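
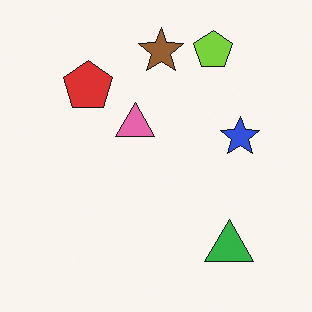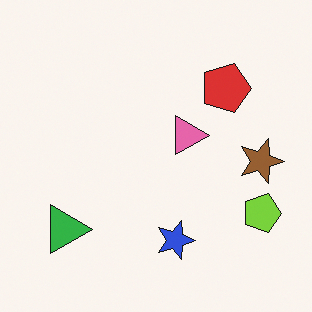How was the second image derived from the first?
Rotated 90° clockwise.

The lime pentagon sits in the top-right of the first image and the bottom-right of the second — consistent with a whole-image 90° clockwise rotation.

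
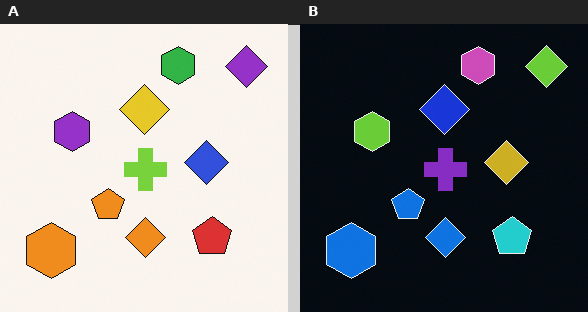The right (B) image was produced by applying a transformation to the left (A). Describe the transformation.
The transformation is: color-inverted (negative).

The light background has become dark and every shape's color is its complement — a photographic negative.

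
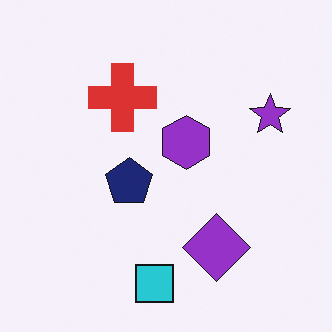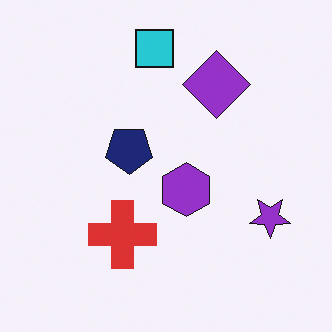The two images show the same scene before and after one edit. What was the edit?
It was flipped vertically (top ↔ bottom).

The cyan square is in the bottom of the first image and the top of the second — shapes on opposite sides of the horizontal midline have swapped in a mirror flip.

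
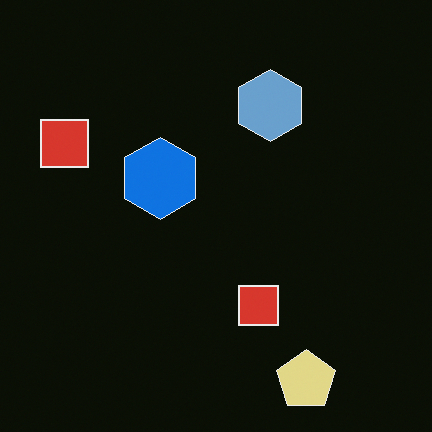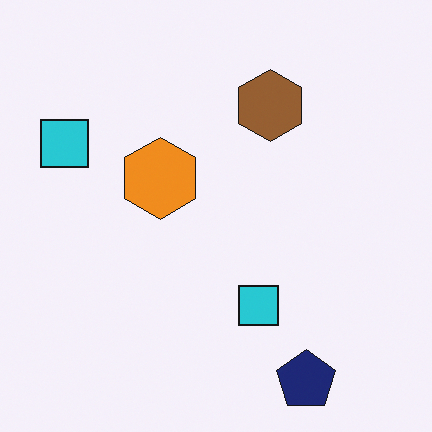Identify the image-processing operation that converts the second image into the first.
It was color-inverted (negative).

The light background has become dark and every shape's color is its complement — a photographic negative.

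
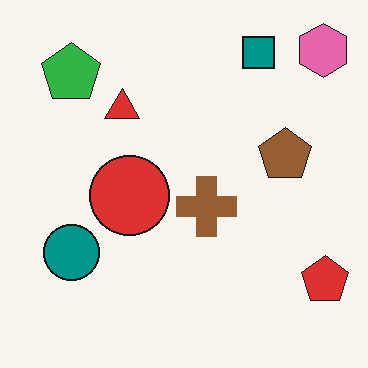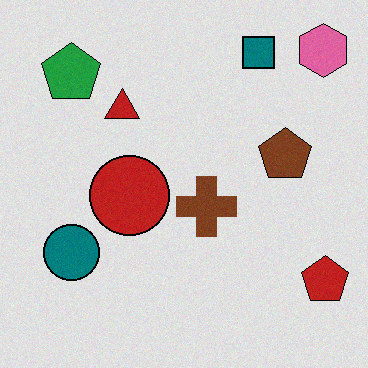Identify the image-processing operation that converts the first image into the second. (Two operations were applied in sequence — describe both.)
The image was posterized to a reduced palette, then degraded with a light layer of grain.

Each flat color has snapped to a coarser quantized level — most visibly, the near-white background has dropped to a flat grey. Random speckle covers the whole image, including the flat background.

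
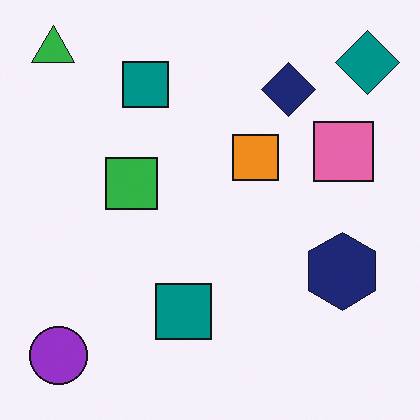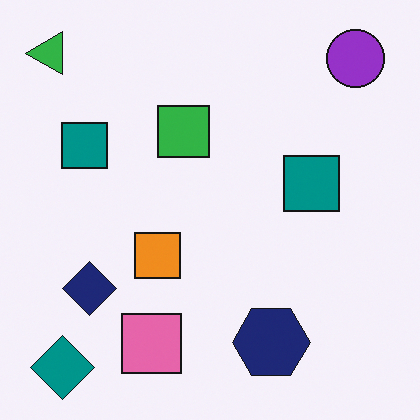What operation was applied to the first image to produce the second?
Transposed (reflected across the top-left ↔ bottom-right diagonal).

Shapes have swapped their row and column positions — what was in the top-right is now in the bottom-left — a diagonal reflection.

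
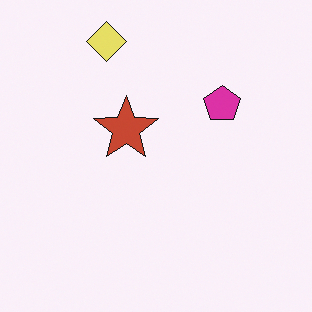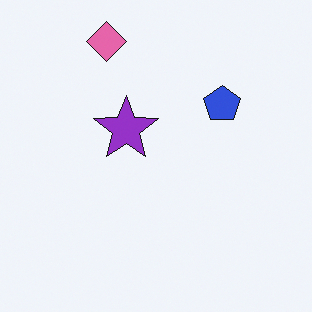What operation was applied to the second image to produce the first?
The image was hue-shifted through roughly a third of the color wheel.

Every shape's color has rotated by the same amount around the hue wheel — a uniform hue shift.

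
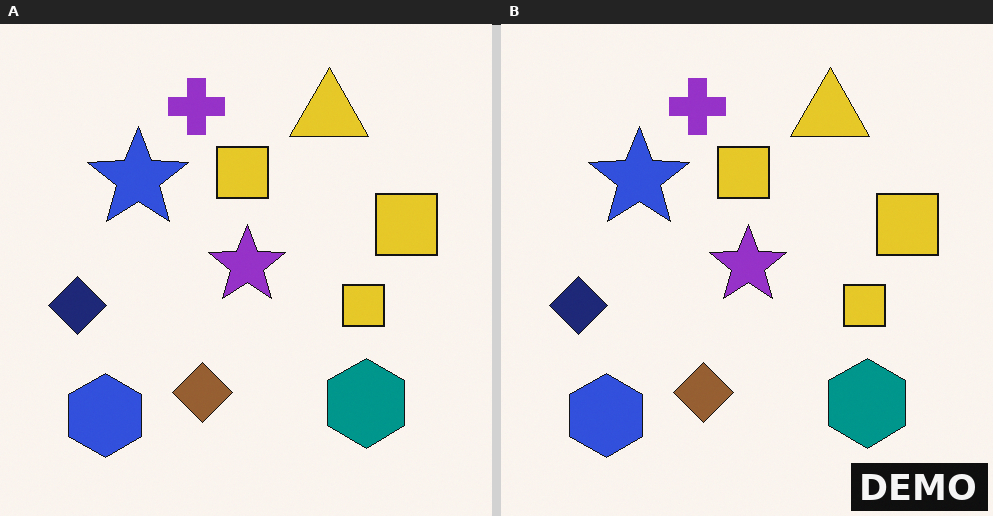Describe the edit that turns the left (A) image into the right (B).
Watermarked with the text "DEMO" in the lower-right corner.

A dark label reading "DEMO" appears in the lower-right corner.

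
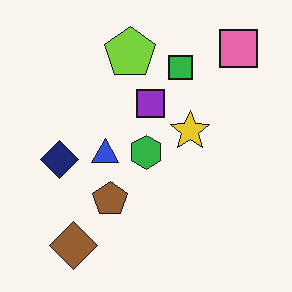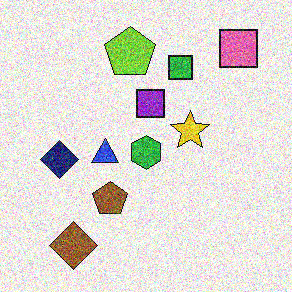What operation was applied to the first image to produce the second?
It was degraded with strong gaussian noise.

Random speckle covers the whole image, including the flat background.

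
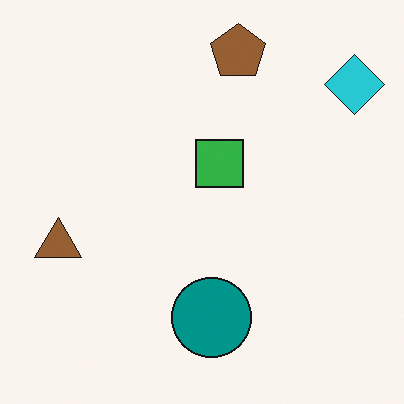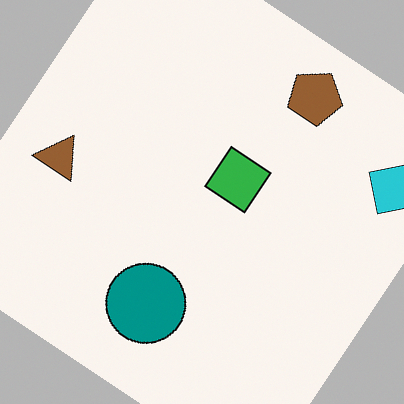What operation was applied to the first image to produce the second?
Rotated clockwise by a large amount — several tens of degrees.

Every shape is tilted by the same angle and the image corners show triangular fill wedges — a whole-image rotation by a non-right angle.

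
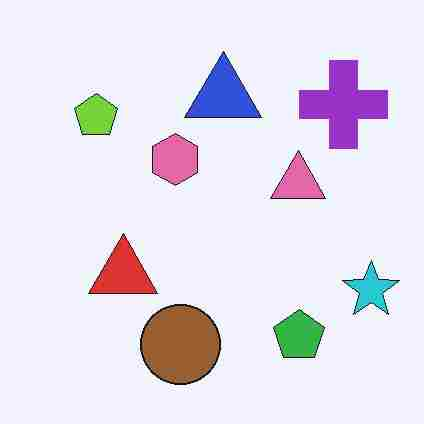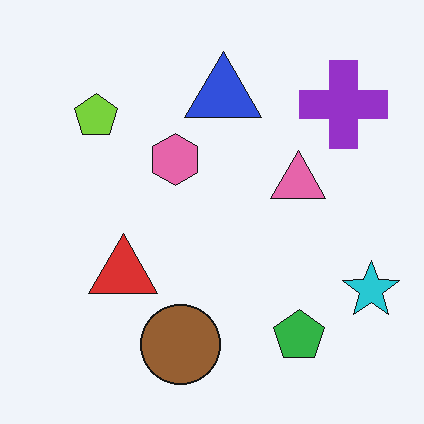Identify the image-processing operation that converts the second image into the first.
It was heavily JPEG-compressed with obvious blocking artifacts.

Blocky 8×8 compression artifacts appear around shape edges and the flat background shows ringing — characteristic JPEG degradation.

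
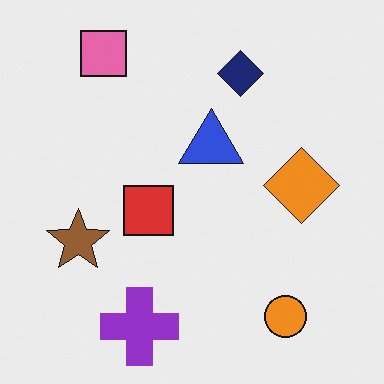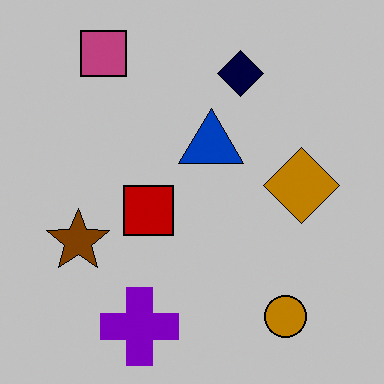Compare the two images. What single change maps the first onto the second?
This is the original image aggressively posterized.

Each flat color has snapped to a coarser quantized level — most visibly, the near-white background has dropped to a flat grey.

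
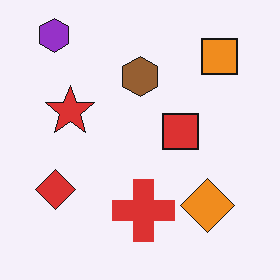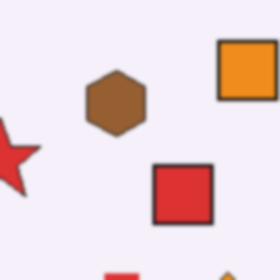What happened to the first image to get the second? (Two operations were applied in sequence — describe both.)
It was cropped tightly and scaled back up, then slightly softened.

The visible shapes are larger and the field of view is narrower; shapes near the original edges may be partly or wholly outside the frame — a crop-and-rescale. Shape edges and outlines are uniformly softened across the whole image.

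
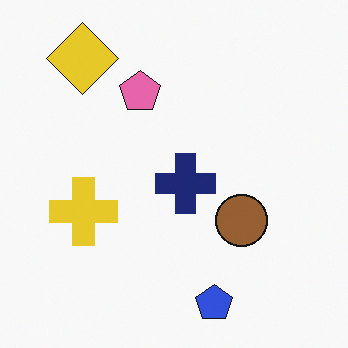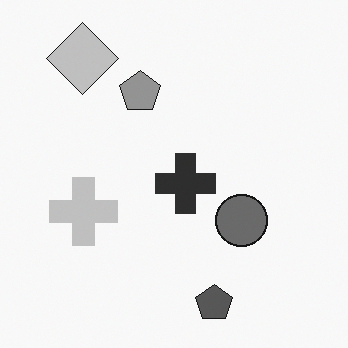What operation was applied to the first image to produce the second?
The transformation is: converted to grayscale.

All color is removed — every shape is now a shade of grey.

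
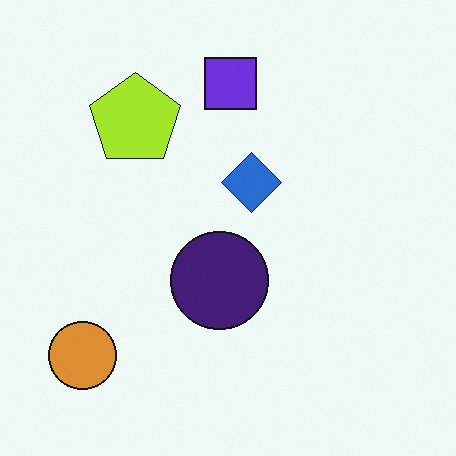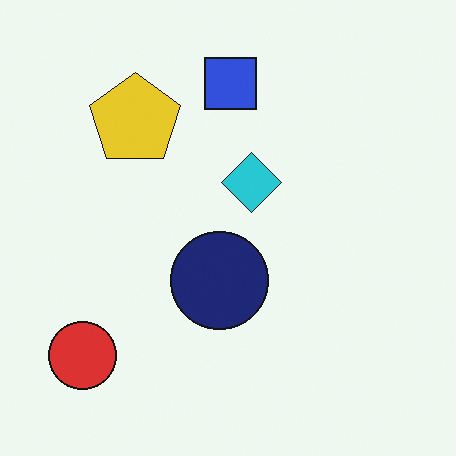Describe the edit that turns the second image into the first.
It was hue-shifted by a small amount.

Every shape's color has rotated by the same amount around the hue wheel — a uniform hue shift.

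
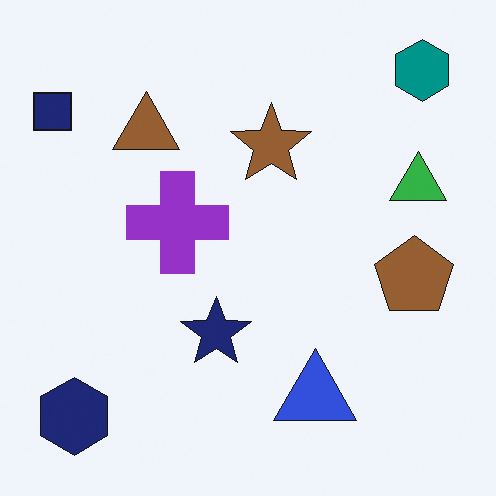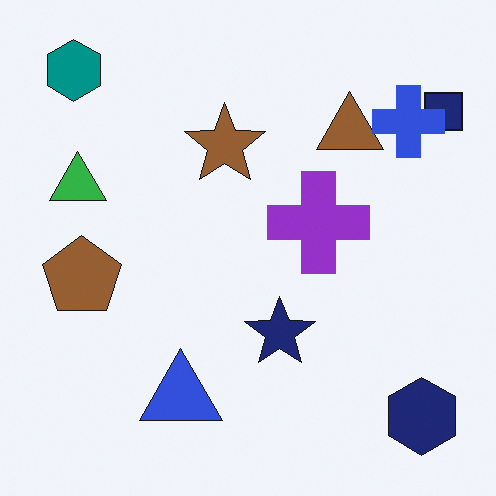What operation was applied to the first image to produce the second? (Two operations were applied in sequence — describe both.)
The transformation is: flipped horizontally (left ↔ right), then overlaid with an additional blue cross.

The navy square is in the top-left of the first image and the top-right of the second — shapes on opposite sides of the vertical midline have swapped in a mirror flip. A blue cross appears in the second image that is absent from the first.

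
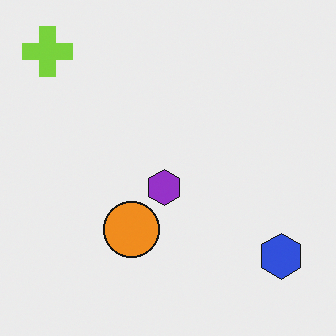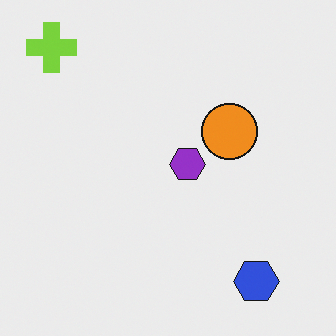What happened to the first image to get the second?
This is the original image transposed (reflected across the top-left ↔ bottom-right diagonal).

Shapes have swapped their row and column positions — what was in the top-right is now in the bottom-left — a diagonal reflection.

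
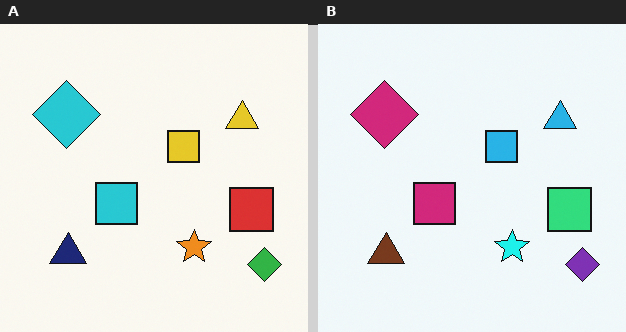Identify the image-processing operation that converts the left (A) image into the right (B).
This is the original image hue-shifted noticeably.

Every shape's color has rotated by the same amount around the hue wheel — a uniform hue shift.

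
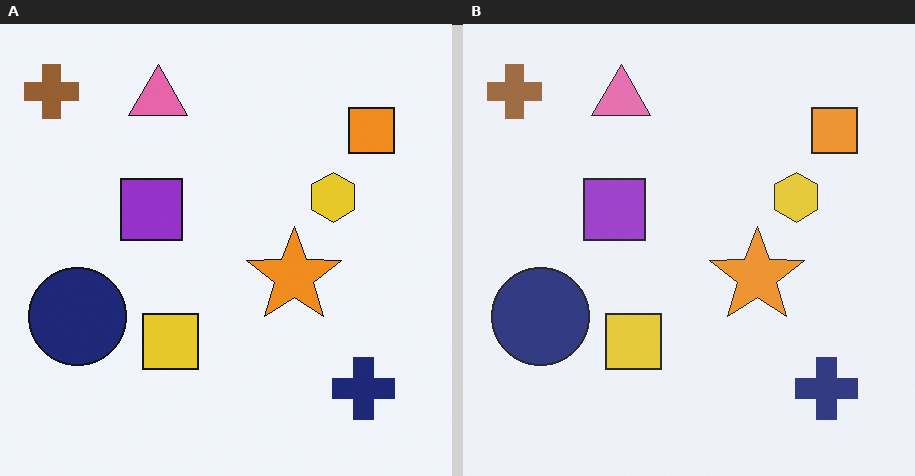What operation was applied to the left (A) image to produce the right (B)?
The image was given slightly reduced contrast.

Tones are pushed toward mid-grey across the whole image — a global contrast change.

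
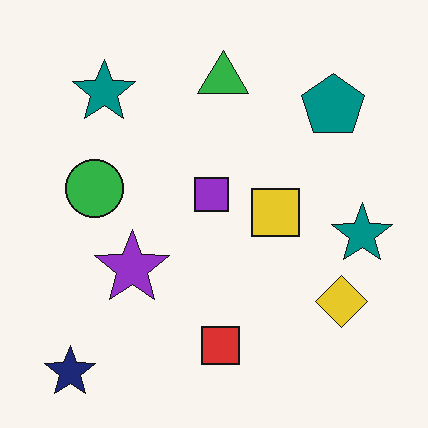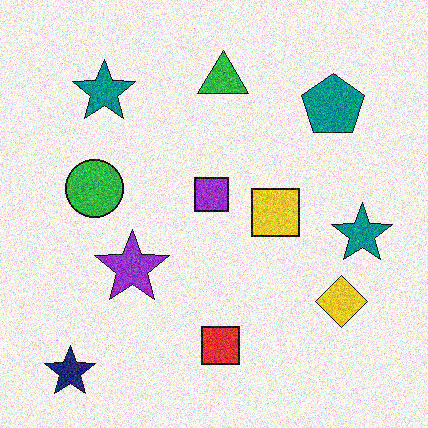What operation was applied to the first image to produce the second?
The second image is the first degraded with a thick layer of grain.

Random speckle covers the whole image, including the flat background.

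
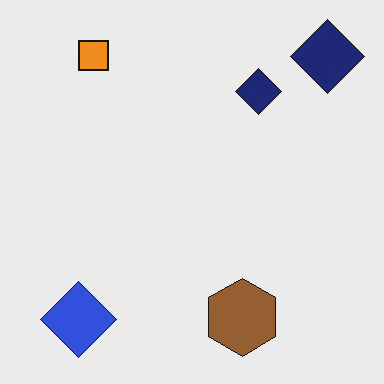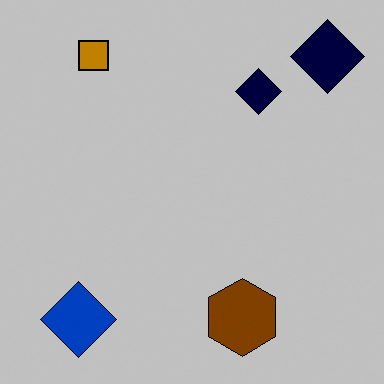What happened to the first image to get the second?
Heavily posterized to just a handful of flat colors.

Each flat color has snapped to a coarser quantized level — most visibly, the near-white background has dropped to a flat grey.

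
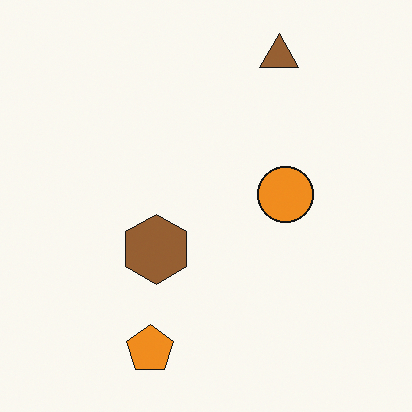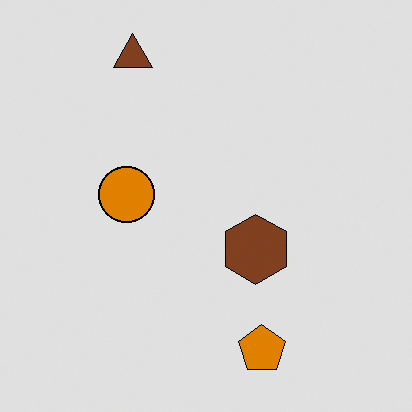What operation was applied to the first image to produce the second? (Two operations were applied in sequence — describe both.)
This is the original image flipped horizontally (left ↔ right), then posterized to a reduced palette.

The orange circle is in the right of the first image and the left of the second — shapes on opposite sides of the vertical midline have swapped in a mirror flip. Each flat color has snapped to a coarser quantized level — most visibly, the near-white background has dropped to a flat grey.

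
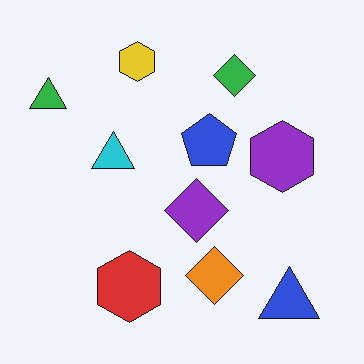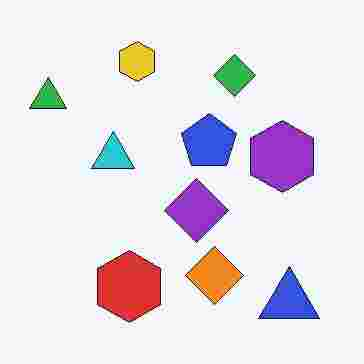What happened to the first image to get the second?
The second image is the first degraded with heavy JPEG compression.

Blocky 8×8 compression artifacts appear around shape edges and the flat background shows ringing — characteristic JPEG degradation.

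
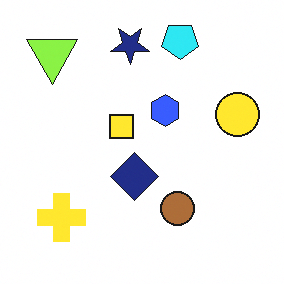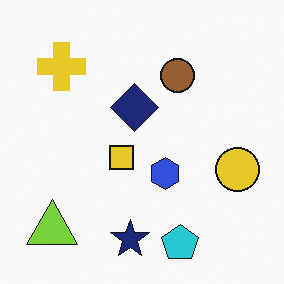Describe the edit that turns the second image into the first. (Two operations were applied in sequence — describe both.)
It was flipped vertically (top ↔ bottom), then brightened a little.

The cyan pentagon is in the bottom of the second image and the top of the first — shapes on opposite sides of the horizontal midline have swapped in a mirror flip. Every pixel — background and shapes alike — is uniformly brightened.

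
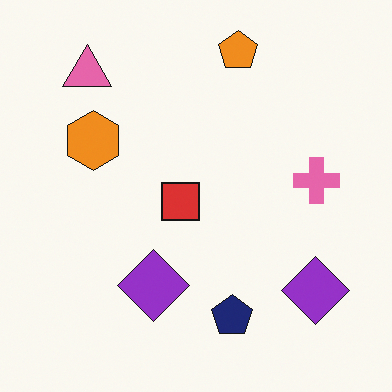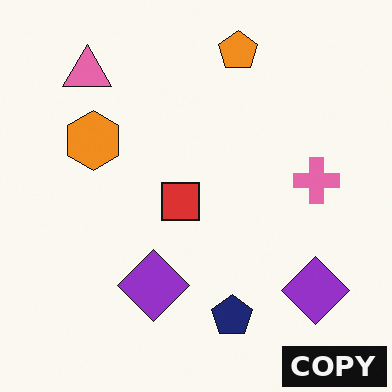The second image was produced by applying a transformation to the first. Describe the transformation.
The transformation is: watermarked with the text "COPY" in the lower-right corner.

A dark label reading "COPY" appears in the lower-right corner.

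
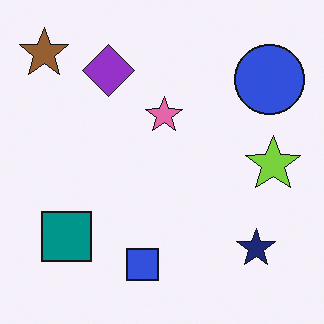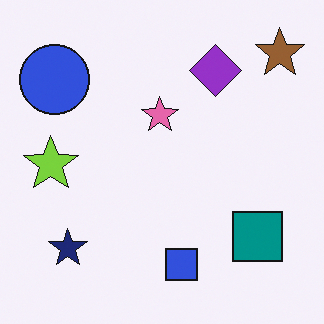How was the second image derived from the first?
The transformation is: flipped horizontally (left ↔ right).

The brown star is in the top-left of the first image and the top-right of the second — shapes on opposite sides of the vertical midline have swapped in a mirror flip.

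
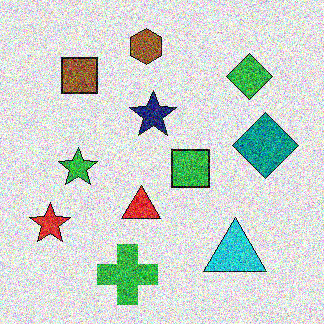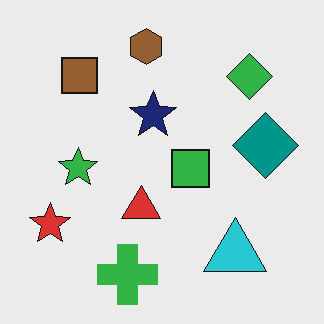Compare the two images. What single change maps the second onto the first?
Degraded with strong gaussian noise.

Random speckle covers the whole image, including the flat background.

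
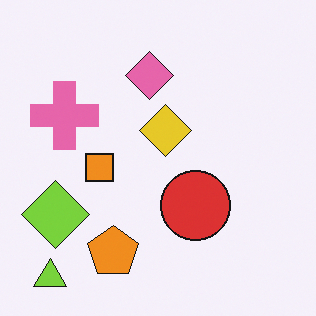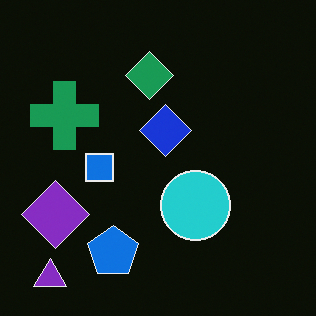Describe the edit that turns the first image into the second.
This is the original image color-inverted (negative).

The light background has become dark and every shape's color is its complement — a photographic negative.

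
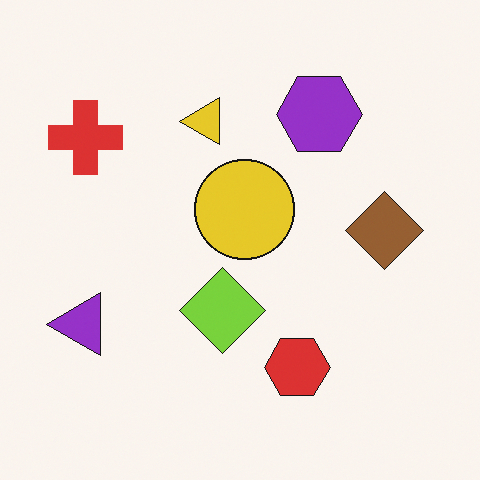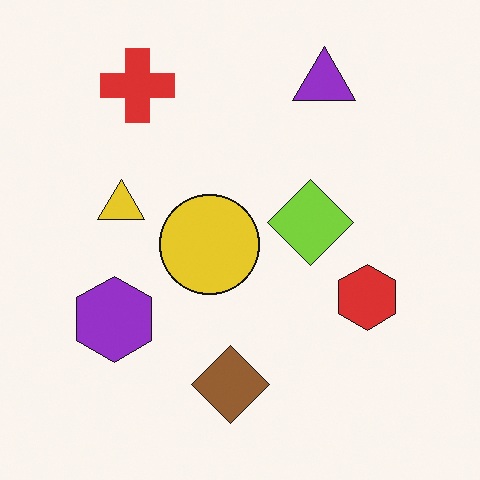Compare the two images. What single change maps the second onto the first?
The image was transposed (reflected across the top-left ↔ bottom-right diagonal).

Shapes have swapped their row and column positions — what was in the top-right is now in the bottom-left — a diagonal reflection.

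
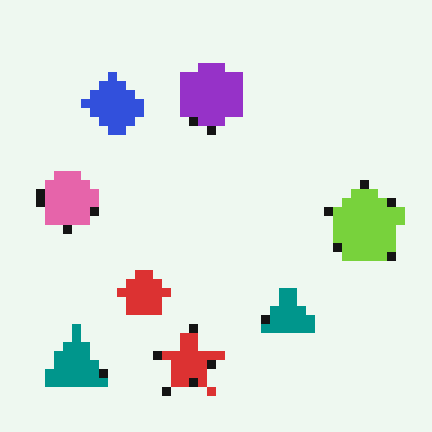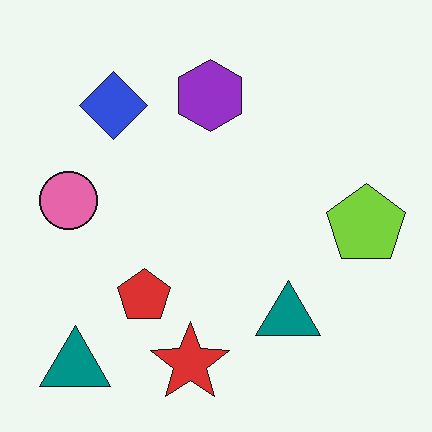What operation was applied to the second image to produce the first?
The image was coarsely pixelated.

Shapes are reduced to large square blocks; fine edges and outlines are lost — a downscale-then-upscale (mosaic) effect.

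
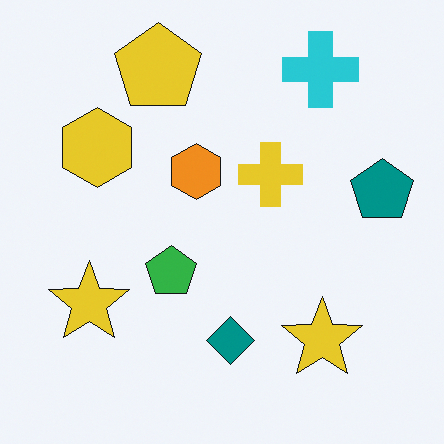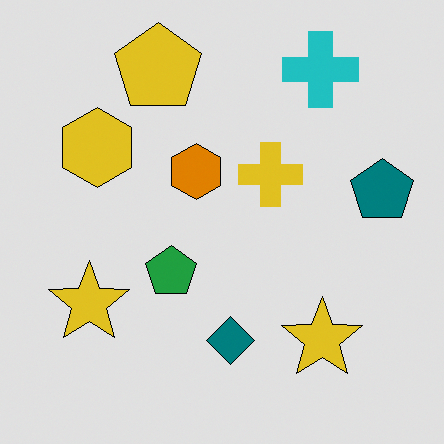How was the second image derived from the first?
It was moderately posterized.

Each flat color has snapped to a coarser quantized level — most visibly, the near-white background has dropped to a flat grey.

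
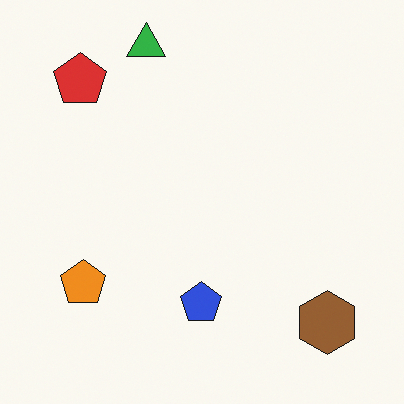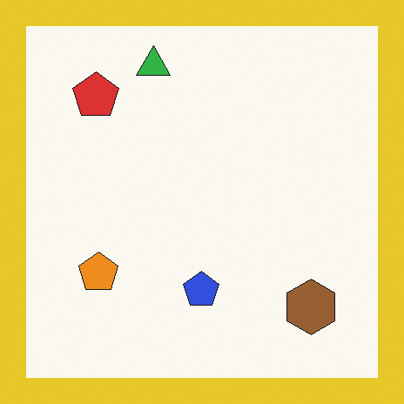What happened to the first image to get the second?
The transformation is: framed with a yellow border.

A solid yellow frame runs around the edge of the second image, with the content slightly shrunk inside it.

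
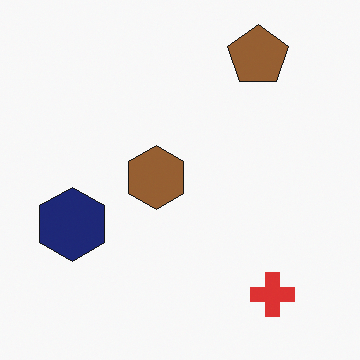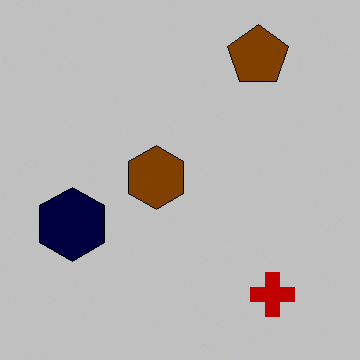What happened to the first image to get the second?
Aggressively posterized.

Each flat color has snapped to a coarser quantized level — most visibly, the near-white background has dropped to a flat grey.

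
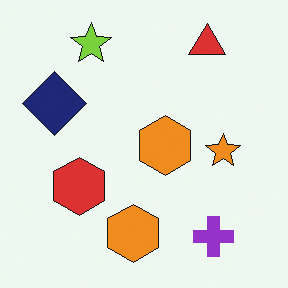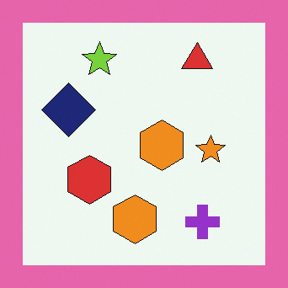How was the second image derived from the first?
The image was framed with a pink border.

A solid pink frame runs around the edge of the second image, with the content slightly shrunk inside it.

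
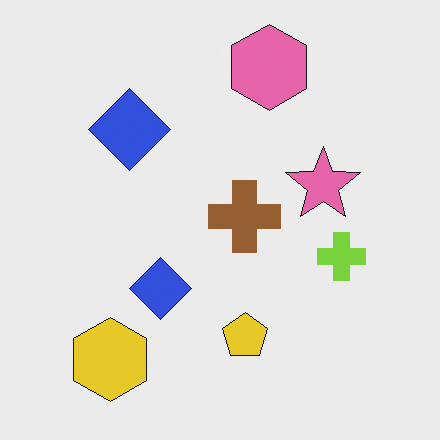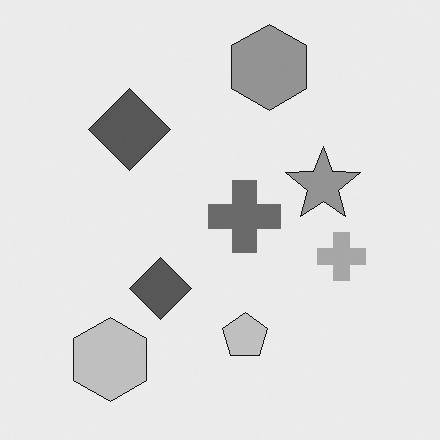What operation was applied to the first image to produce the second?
This is the original image converted to grayscale.

All color is removed — every shape is now a shade of grey.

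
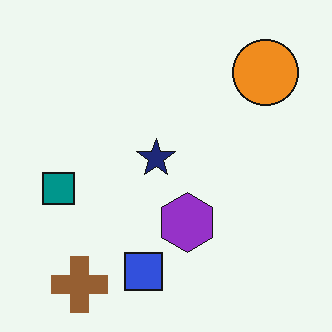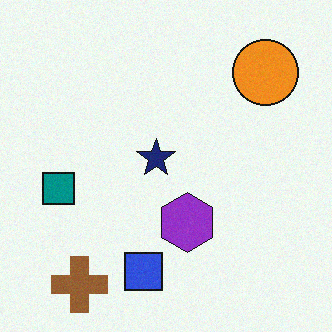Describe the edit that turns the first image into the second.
It was degraded with subtle gaussian noise.

Random speckle covers the whole image, including the flat background.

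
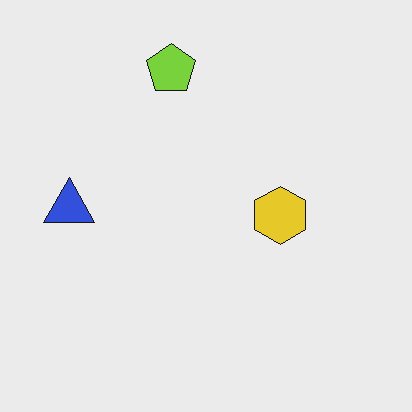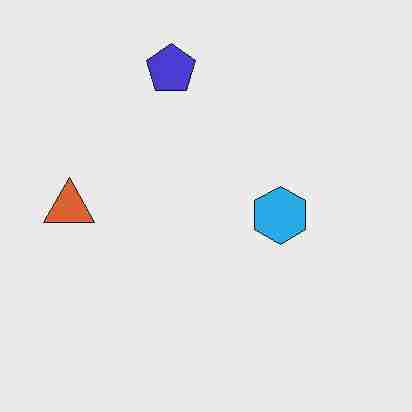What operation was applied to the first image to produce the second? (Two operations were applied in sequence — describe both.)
The second image is the first hue-shifted noticeably, then heavily JPEG-compressed with obvious blocking artifacts.

Every shape's color has rotated by the same amount around the hue wheel — a uniform hue shift. Blocky 8×8 compression artifacts appear around shape edges and the flat background shows ringing — characteristic JPEG degradation.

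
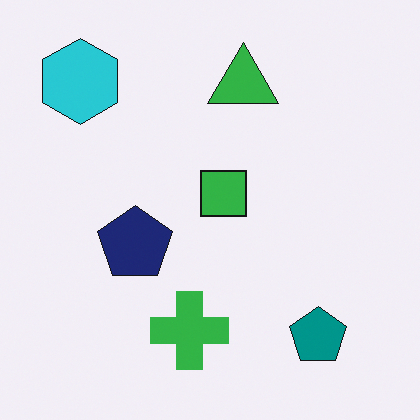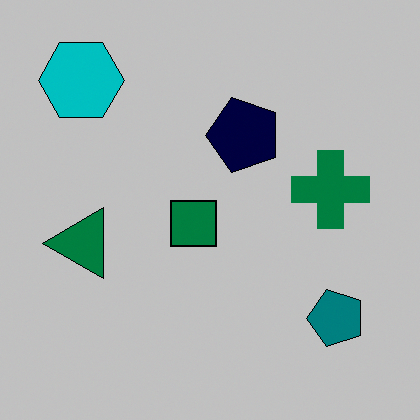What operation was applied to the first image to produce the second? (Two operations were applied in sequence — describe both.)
It was transposed (reflected across the top-left ↔ bottom-right diagonal), then heavily posterized to just a handful of flat colors.

Shapes have swapped their row and column positions — what was in the top-right is now in the bottom-left — a diagonal reflection. Each flat color has snapped to a coarser quantized level — most visibly, the near-white background has dropped to a flat grey.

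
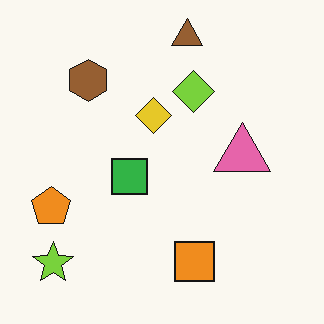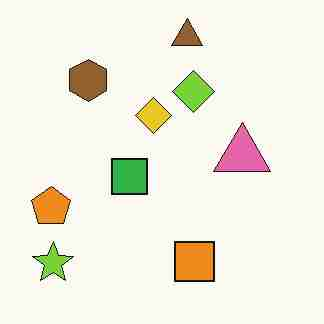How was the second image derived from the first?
Heavily JPEG-compressed with obvious blocking artifacts.

Blocky 8×8 compression artifacts appear around shape edges and the flat background shows ringing — characteristic JPEG degradation.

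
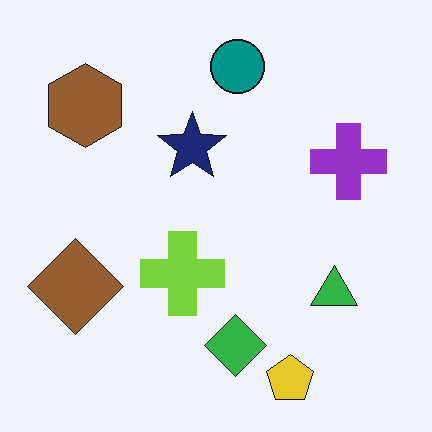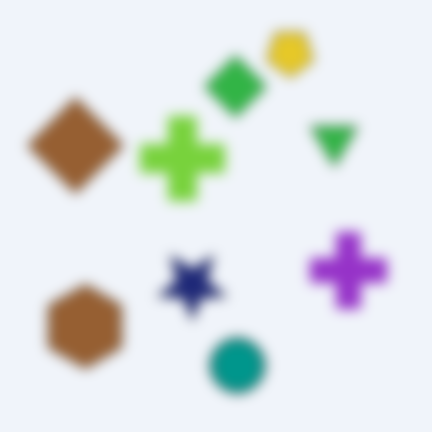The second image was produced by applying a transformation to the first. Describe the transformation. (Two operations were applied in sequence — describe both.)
The transformation is: flipped vertically (top ↔ bottom), then heavily blurred.

The yellow pentagon is in the bottom-right of the first image and the top-right of the second — shapes on opposite sides of the horizontal midline have swapped in a mirror flip. Shape edges and outlines are uniformly softened across the whole image.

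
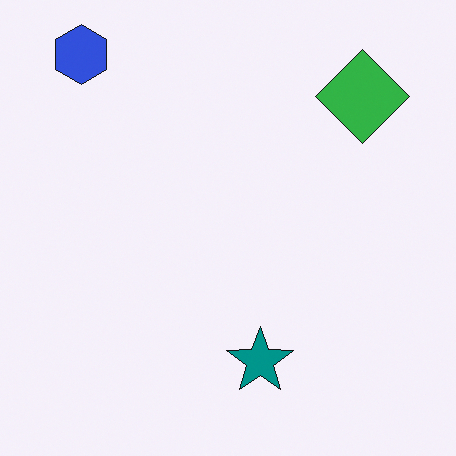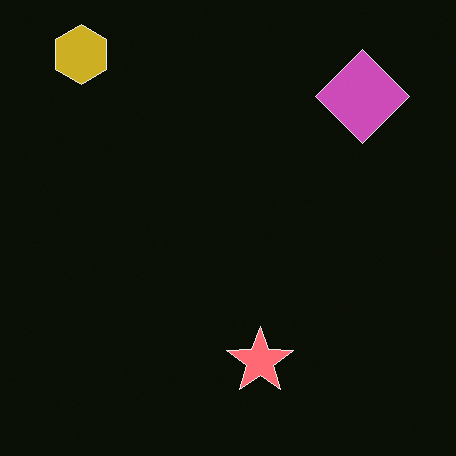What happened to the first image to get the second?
This is the original image color-inverted (negative).

The light background has become dark and every shape's color is its complement — a photographic negative.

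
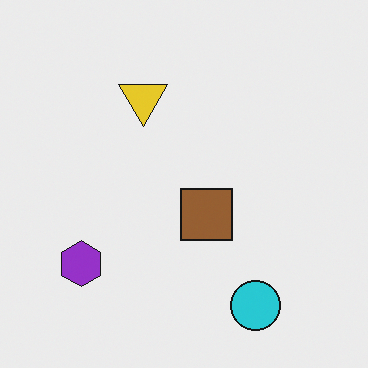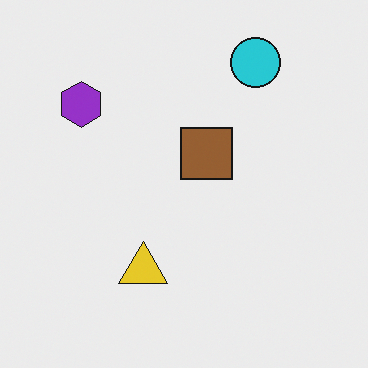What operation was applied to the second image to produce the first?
The first image is the second flipped vertically (top ↔ bottom).

The cyan circle is in the top-right of the second image and the bottom-right of the first — shapes on opposite sides of the horizontal midline have swapped in a mirror flip.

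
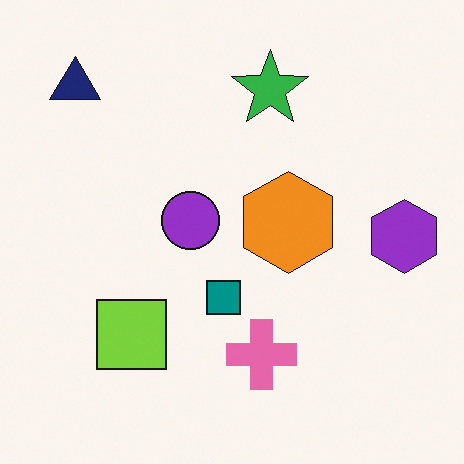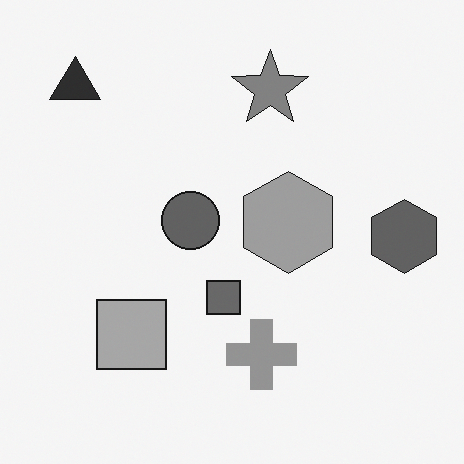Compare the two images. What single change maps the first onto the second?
This is the original image converted to grayscale.

All color is removed — every shape is now a shade of grey.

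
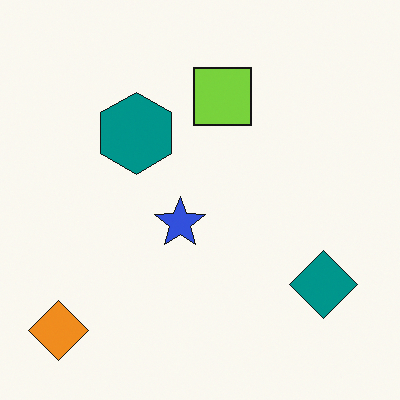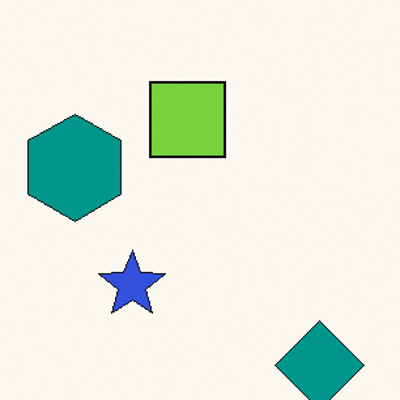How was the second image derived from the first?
It was cropped to a modestly smaller region and rescaled.

The visible shapes are larger and the field of view is narrower; shapes near the original edges may be partly or wholly outside the frame — a crop-and-rescale.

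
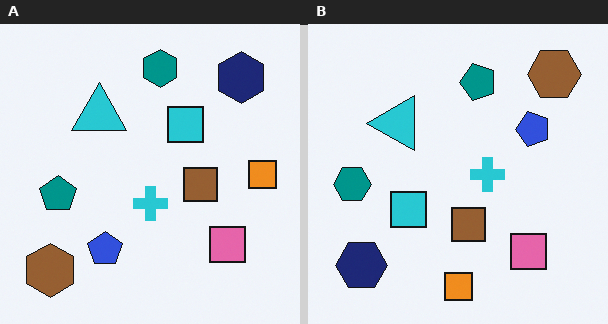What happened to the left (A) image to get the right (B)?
This is the original image transposed (reflected across the top-left ↔ bottom-right diagonal).

Shapes have swapped their row and column positions — what was in the top-right is now in the bottom-left — a diagonal reflection.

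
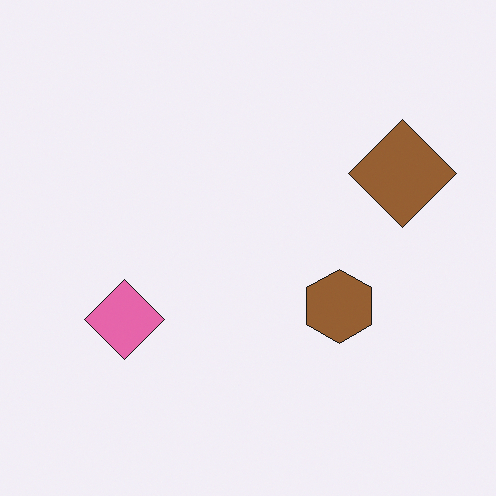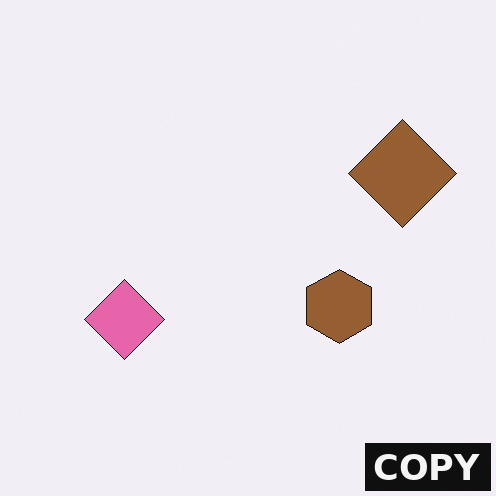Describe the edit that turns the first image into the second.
Watermarked with the text "COPY" in the lower-right corner.

A dark label reading "COPY" appears in the lower-right corner.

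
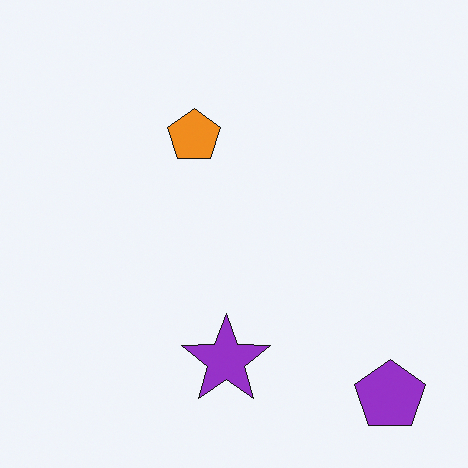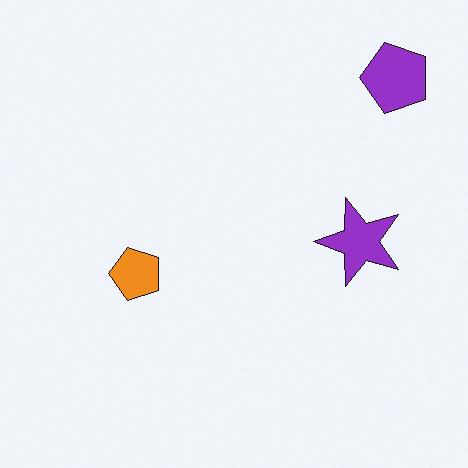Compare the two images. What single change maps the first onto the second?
It was rotated 90° counter-clockwise.

The purple pentagon sits in the bottom-right of the first image and the top-right of the second — consistent with a whole-image 90° counter-clockwise rotation.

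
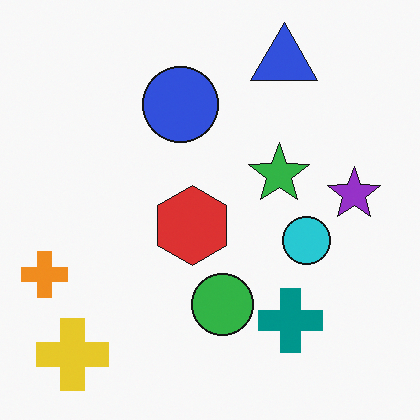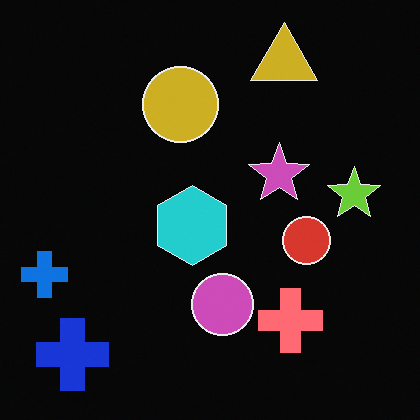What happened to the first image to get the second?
The second image is the first color-inverted (negative).

The light background has become dark and every shape's color is its complement — a photographic negative.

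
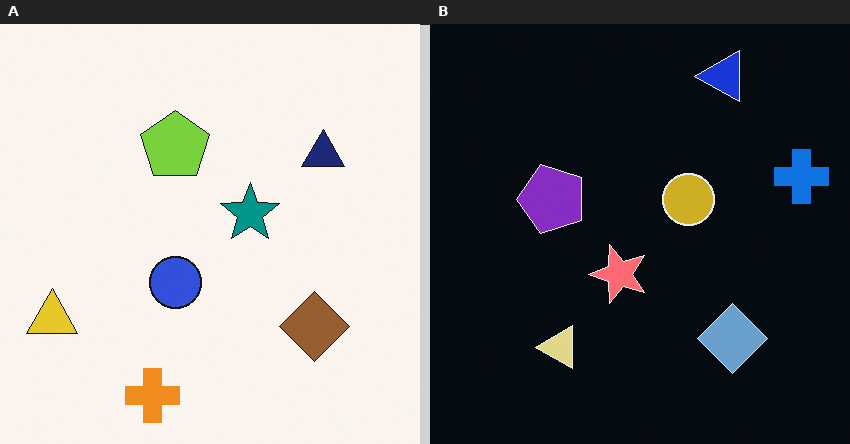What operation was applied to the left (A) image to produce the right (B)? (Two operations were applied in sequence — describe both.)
Transposed (reflected across the top-left ↔ bottom-right diagonal), then color-inverted (negative).

Shapes have swapped their row and column positions — what was in the top-right is now in the bottom-left — a diagonal reflection. The light background has become dark and every shape's color is its complement — a photographic negative.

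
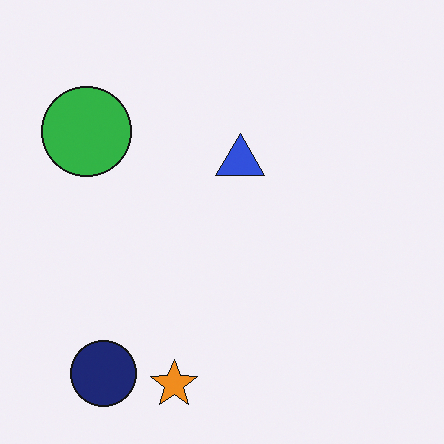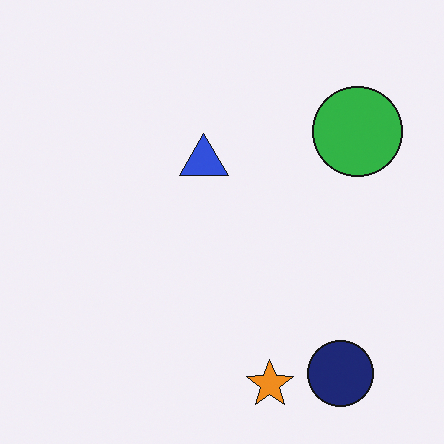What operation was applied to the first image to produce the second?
The image was flipped horizontally (left ↔ right).

The green circle is in the top-left of the first image and the top-right of the second — shapes on opposite sides of the vertical midline have swapped in a mirror flip.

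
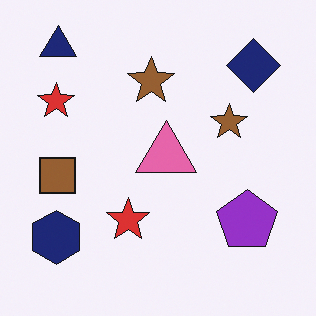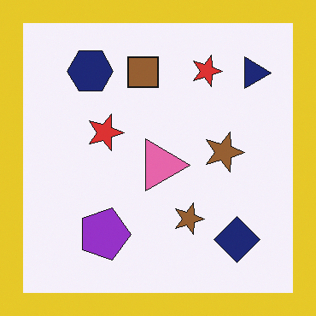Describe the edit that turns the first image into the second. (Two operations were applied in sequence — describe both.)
It was rotated 90° clockwise, then framed with a yellow border.

The navy triangle sits in the top-left of the first image and the top-right of the second — consistent with a whole-image 90° clockwise rotation. A solid yellow frame runs around the edge of the second image, with the content slightly shrunk inside it.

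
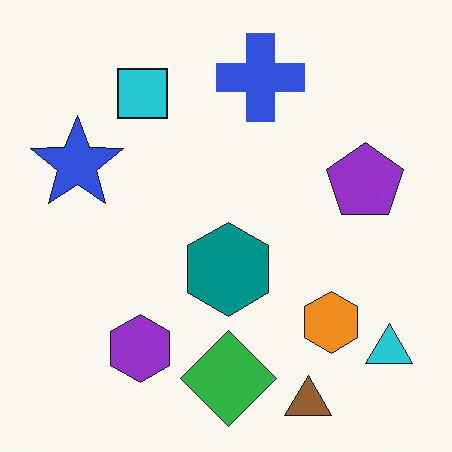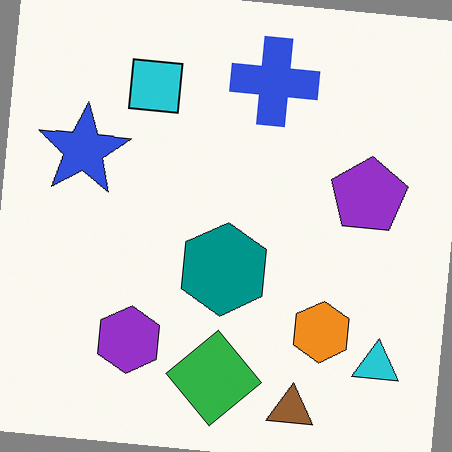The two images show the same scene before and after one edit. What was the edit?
Rotated clockwise by a small amount.

Every shape is tilted by the same angle and the image corners show triangular fill wedges — a whole-image rotation by a non-right angle.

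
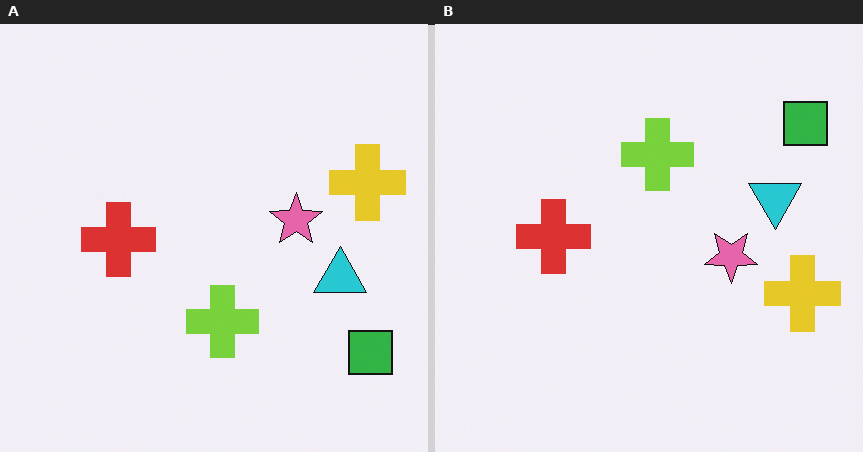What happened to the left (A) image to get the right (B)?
Flipped vertically (top ↔ bottom).

The green square is in the bottom-right of the left (A) image and the top-right of the right (B) — shapes on opposite sides of the horizontal midline have swapped in a mirror flip.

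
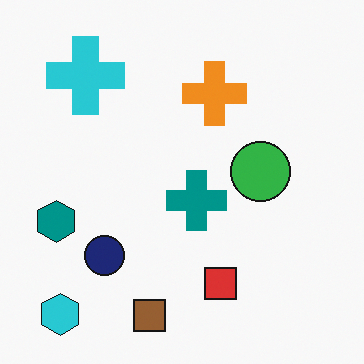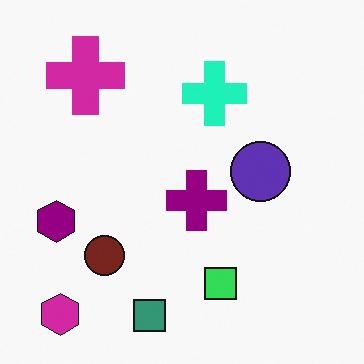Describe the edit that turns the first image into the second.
Hue-shifted by a moderate amount.

Every shape's color has rotated by the same amount around the hue wheel — a uniform hue shift.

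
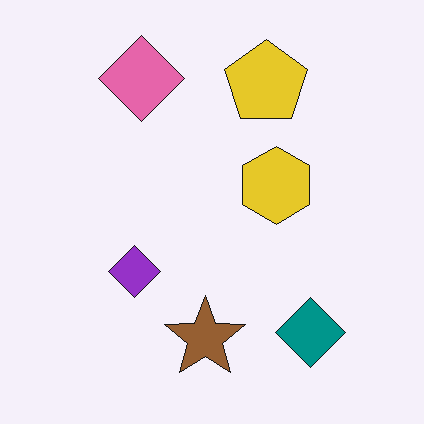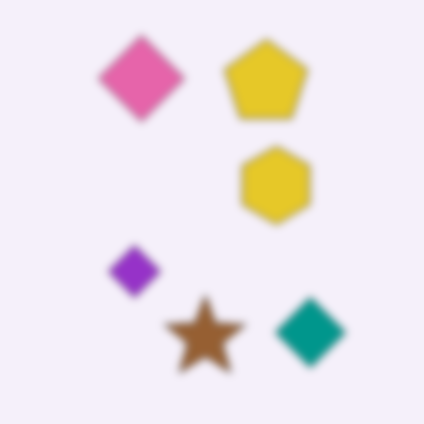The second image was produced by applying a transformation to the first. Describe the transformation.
This is the original image noticeably gaussian-blurred.

Shape edges and outlines are uniformly softened across the whole image.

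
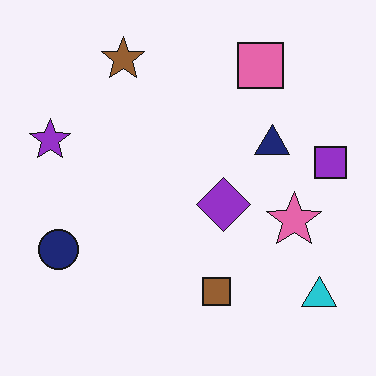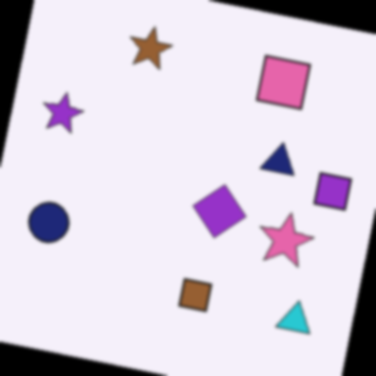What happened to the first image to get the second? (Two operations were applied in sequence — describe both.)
Rotated clockwise by a slight angle, then slightly softened.

Every shape is tilted by the same angle and the image corners show triangular fill wedges — a whole-image rotation by a non-right angle. Shape edges and outlines are uniformly softened across the whole image.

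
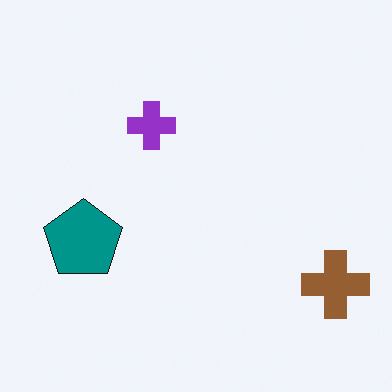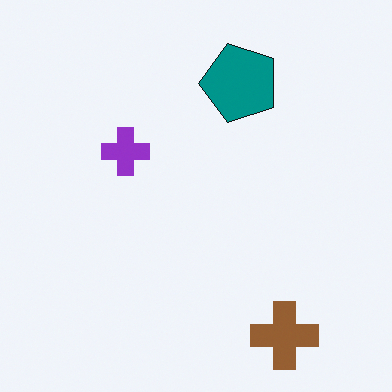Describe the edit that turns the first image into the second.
It was transposed (reflected across the top-left ↔ bottom-right diagonal).

Shapes have swapped their row and column positions — what was in the top-right is now in the bottom-left — a diagonal reflection.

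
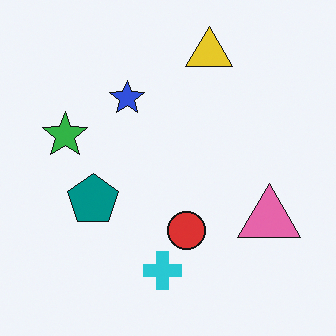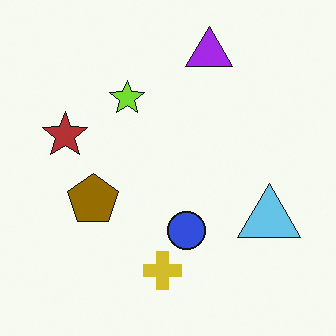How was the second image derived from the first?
Hue-shifted by a large amount.

Every shape's color has rotated by the same amount around the hue wheel — a uniform hue shift.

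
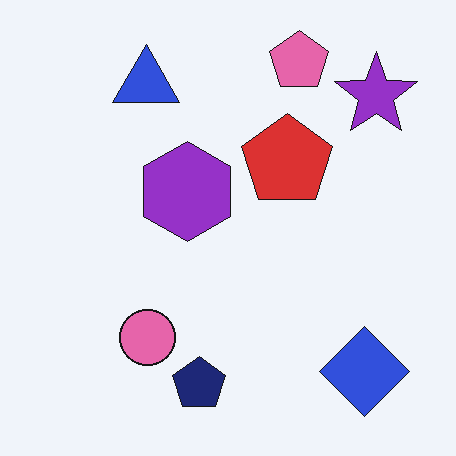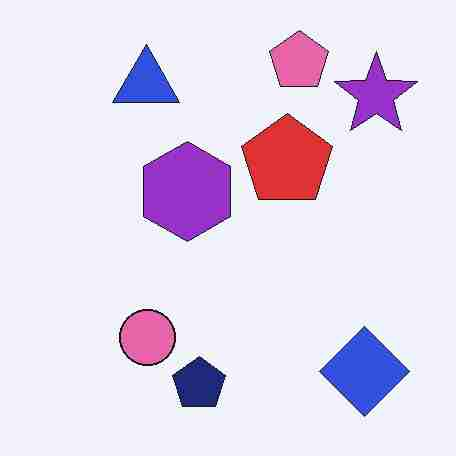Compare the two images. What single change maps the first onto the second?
This is the original image degraded with heavy JPEG compression.

Blocky 8×8 compression artifacts appear around shape edges and the flat background shows ringing — characteristic JPEG degradation.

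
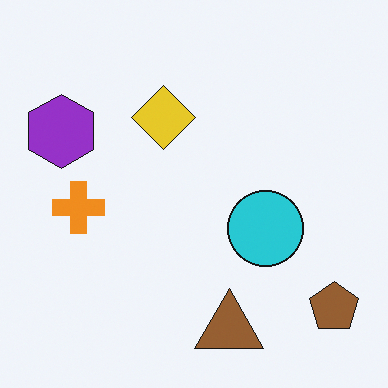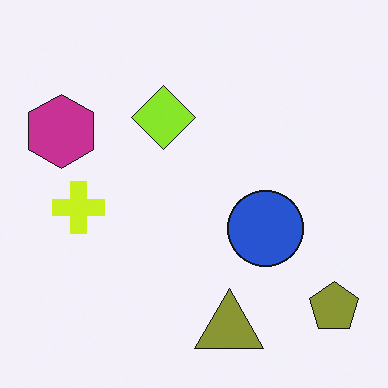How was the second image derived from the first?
The transformation is: hue-shifted slightly.

Every shape's color has rotated by the same amount around the hue wheel — a uniform hue shift.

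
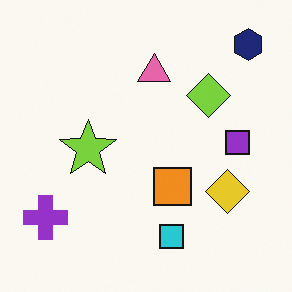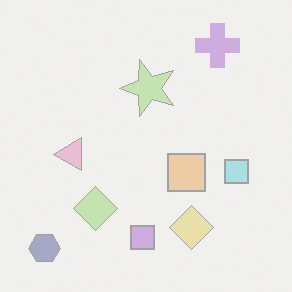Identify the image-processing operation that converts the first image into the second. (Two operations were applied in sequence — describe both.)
It was washed out (contrast reduced), then transposed (reflected across the top-left ↔ bottom-right diagonal).

Tones are pushed toward mid-grey across the whole image — a global contrast change. Shapes have swapped their row and column positions — what was in the top-right is now in the bottom-left — a diagonal reflection.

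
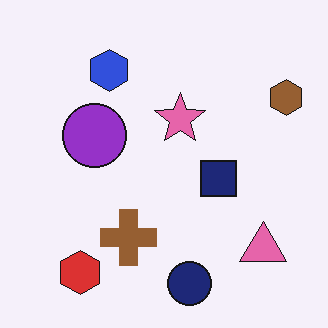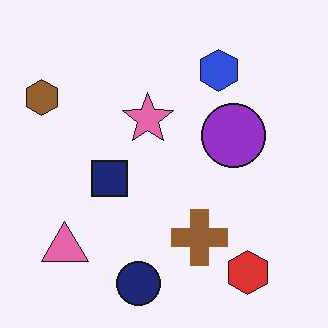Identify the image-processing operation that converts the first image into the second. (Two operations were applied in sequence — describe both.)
Given moderate JPEG compression, then flipped horizontally (left ↔ right).

Blocky 8×8 compression artifacts appear around shape edges and the flat background shows ringing — characteristic JPEG degradation. The brown hexagon is in the top-right of the first image and the top-left of the second — shapes on opposite sides of the vertical midline have swapped in a mirror flip.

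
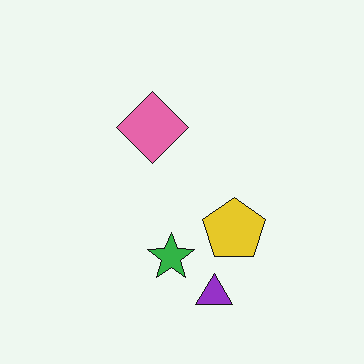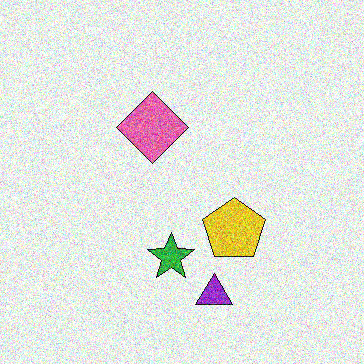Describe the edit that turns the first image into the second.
This is the original image degraded with a thick layer of grain.

Random speckle covers the whole image, including the flat background.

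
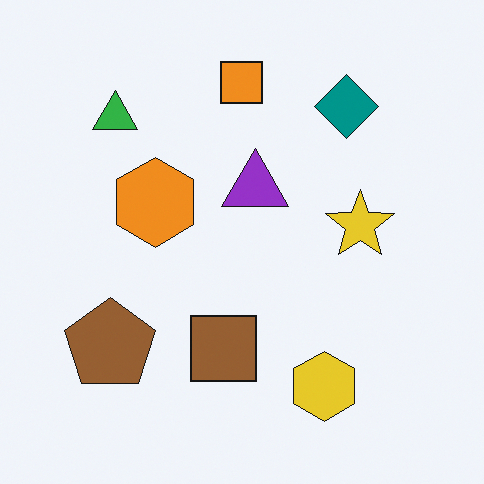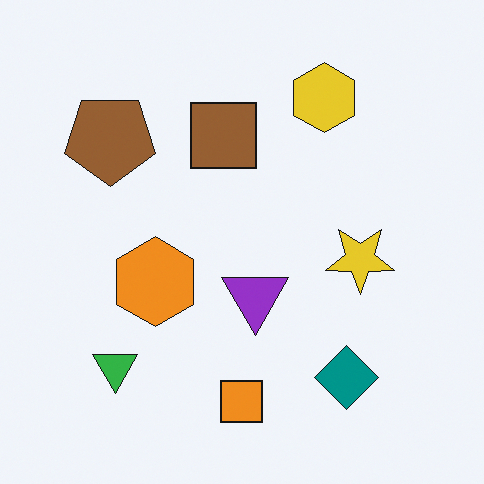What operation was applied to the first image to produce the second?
This is the original image flipped vertically (top ↔ bottom).

The orange square is in the top of the first image and the bottom of the second — shapes on opposite sides of the horizontal midline have swapped in a mirror flip.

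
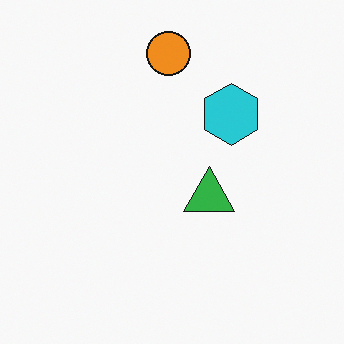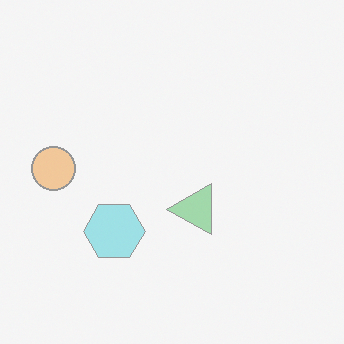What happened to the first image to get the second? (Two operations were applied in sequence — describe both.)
It was transposed (reflected across the top-left ↔ bottom-right diagonal), then washed out (contrast reduced).

Shapes have swapped their row and column positions — what was in the top-right is now in the bottom-left — a diagonal reflection. Tones are pushed toward mid-grey across the whole image — a global contrast change.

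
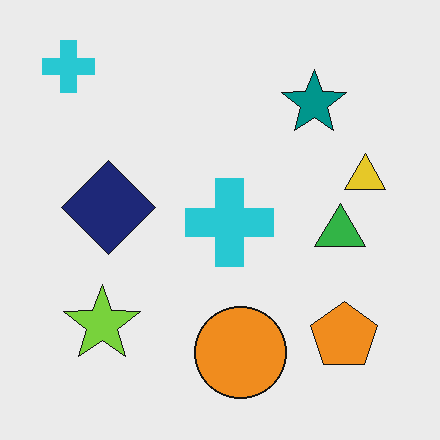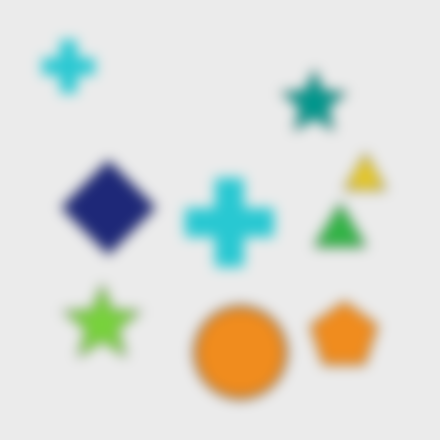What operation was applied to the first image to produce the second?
It was heavily blurred.

Shape edges and outlines are uniformly softened across the whole image.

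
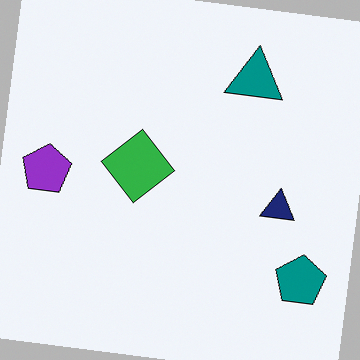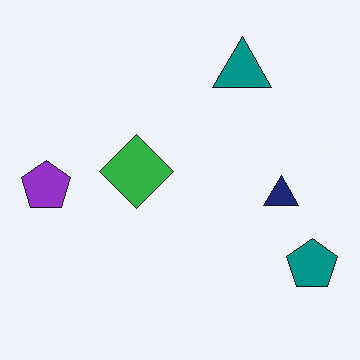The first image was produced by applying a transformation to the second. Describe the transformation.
It was rotated clockwise by a slight angle.

Every shape is tilted by the same angle and the image corners show triangular fill wedges — a whole-image rotation by a non-right angle.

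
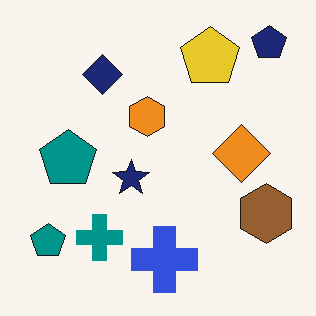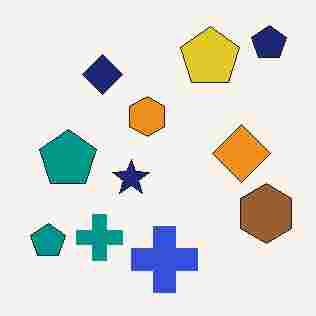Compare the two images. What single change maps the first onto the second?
The second image is the first degraded with heavy JPEG compression.

Blocky 8×8 compression artifacts appear around shape edges and the flat background shows ringing — characteristic JPEG degradation.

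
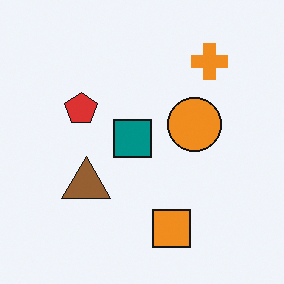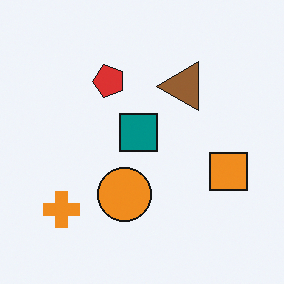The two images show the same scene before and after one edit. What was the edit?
This is the original image transposed (reflected across the top-left ↔ bottom-right diagonal).

Shapes have swapped their row and column positions — what was in the top-right is now in the bottom-left — a diagonal reflection.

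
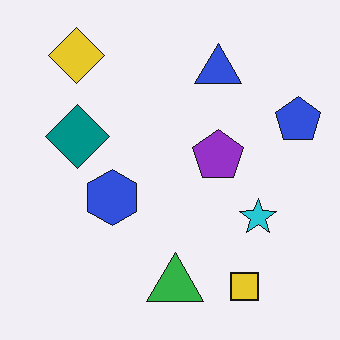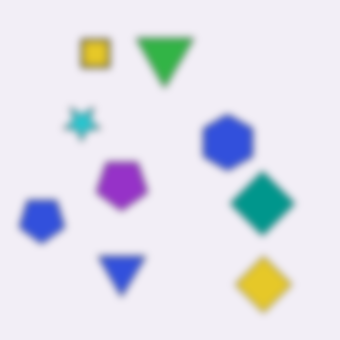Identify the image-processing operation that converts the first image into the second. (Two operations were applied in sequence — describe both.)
The transformation is: rotated 180°, then noticeably gaussian-blurred.

The yellow diamond sits in the top-left of the first image and the bottom-right of the second — consistent with a whole-image 180° rotation. Shape edges and outlines are uniformly softened across the whole image.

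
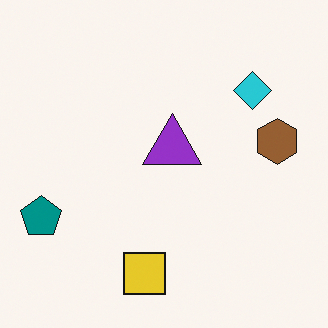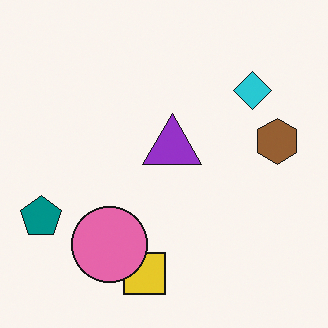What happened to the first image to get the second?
The transformation is: overlaid with an additional pink circle.

A pink circle appears in the second image that is absent from the first.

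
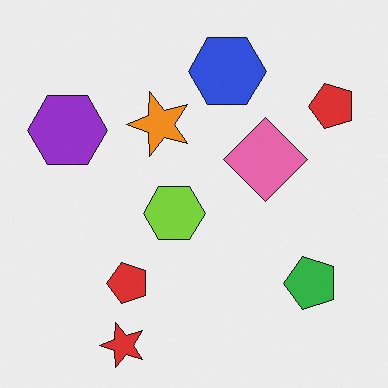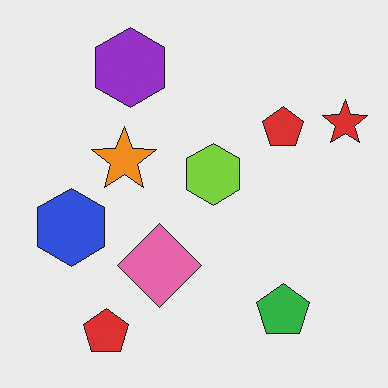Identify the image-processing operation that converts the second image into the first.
The transformation is: transposed (reflected across the top-left ↔ bottom-right diagonal).

Shapes have swapped their row and column positions — what was in the top-right is now in the bottom-left — a diagonal reflection.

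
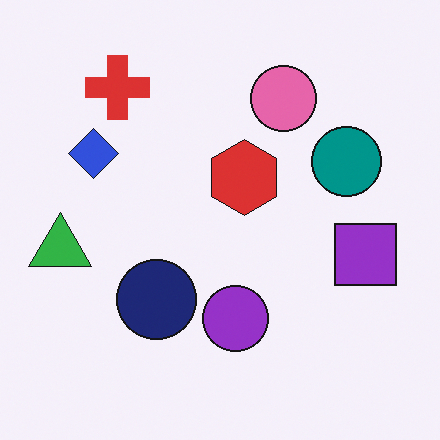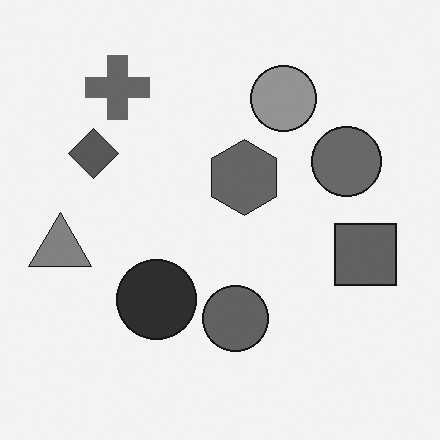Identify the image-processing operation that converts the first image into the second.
It was converted to grayscale.

All color is removed — every shape is now a shade of grey.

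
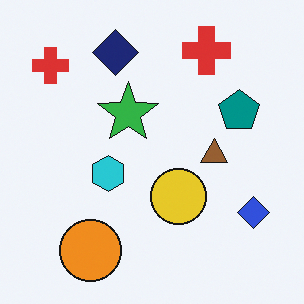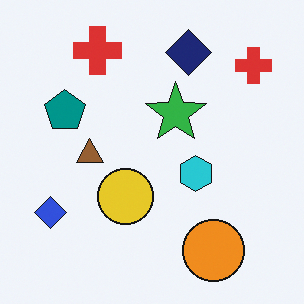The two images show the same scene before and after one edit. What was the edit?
The transformation is: flipped horizontally (left ↔ right).

The blue diamond is in the bottom-right of the first image and the bottom-left of the second — shapes on opposite sides of the vertical midline have swapped in a mirror flip.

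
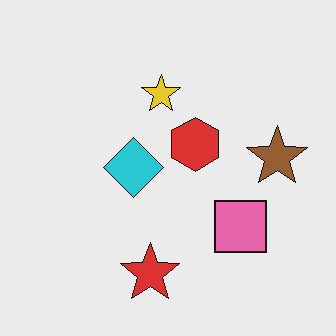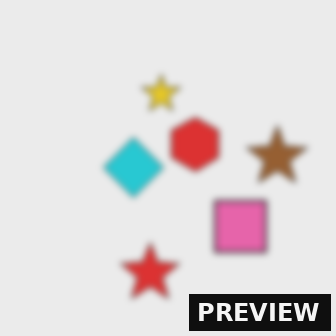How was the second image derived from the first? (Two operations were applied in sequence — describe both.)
The transformation is: noticeably gaussian-blurred, then watermarked with the text "PREVIEW" in the lower-right corner.

Shape edges and outlines are uniformly softened across the whole image. A dark label reading "PREVIEW" appears in the lower-right corner.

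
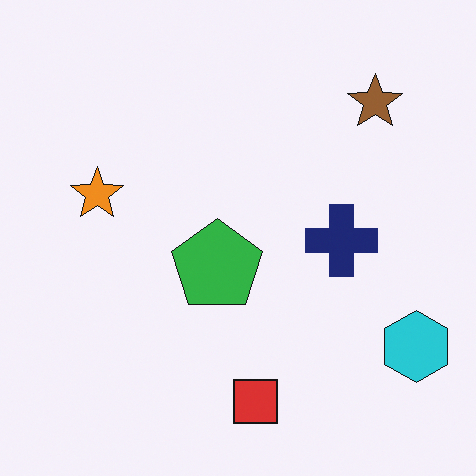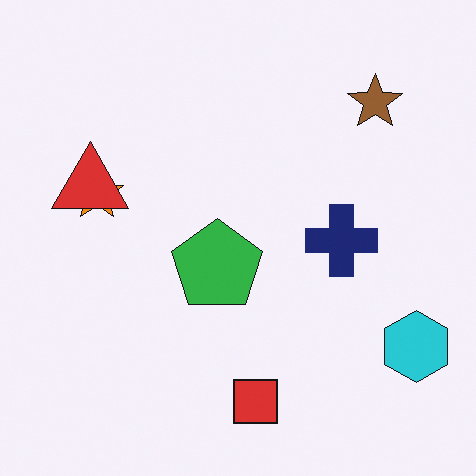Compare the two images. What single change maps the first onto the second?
It was overlaid with an additional red triangle.

A red triangle appears in the second image that is absent from the first.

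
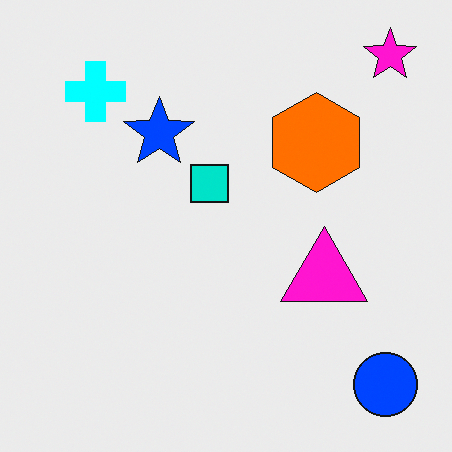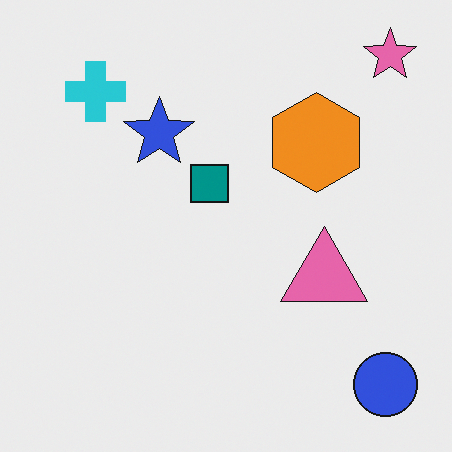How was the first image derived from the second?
It was heavily oversaturated.

All colors are more vivid — a global saturation change.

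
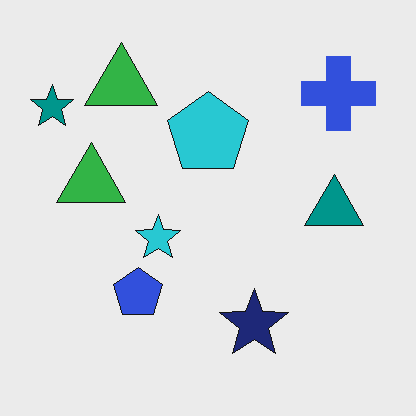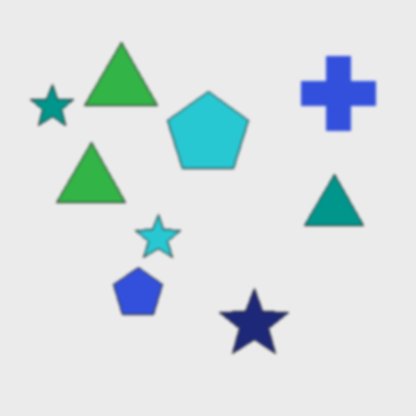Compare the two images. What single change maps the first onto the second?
The transformation is: given a subtle gaussian blur.

Shape edges and outlines are uniformly softened across the whole image.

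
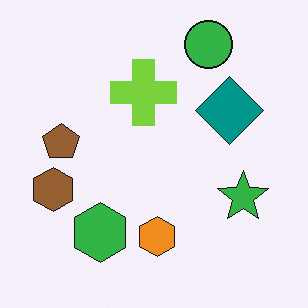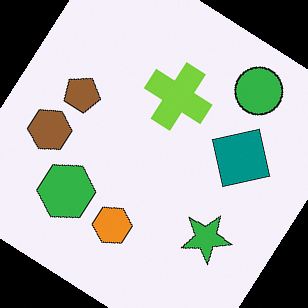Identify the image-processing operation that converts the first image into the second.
It was rotated clockwise by a large amount — several tens of degrees.

Every shape is tilted by the same angle and the image corners show triangular fill wedges — a whole-image rotation by a non-right angle.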